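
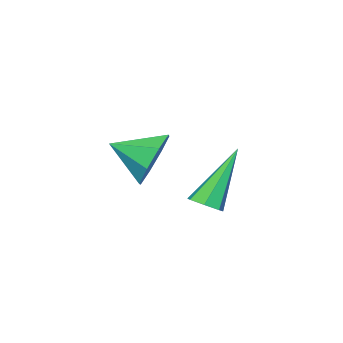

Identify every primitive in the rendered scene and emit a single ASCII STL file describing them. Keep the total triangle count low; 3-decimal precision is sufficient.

solid 
facet normal 0.547 -0.083 -0.833
outer loop
vertex -2.211 1.71 1.068
vertex -2.604 1.419 0.839
vertex -2.533 1.955 0.832
endloop
endfacet
facet normal 0.345 0.846 0.407
outer loop
vertex -2.211 1.71 1.068
vertex -2.533 1.955 0.832
vertex -3.776 1.601 2.621
endloop
endfacet
facet normal 0.547 -0.083 -0.833
outer loop
vertex -2.533 1.955 0.832
vertex -2.604 1.419 0.839
vertex -2.909 1.796 0.601
endloop
endfacet
facet normal -0.356 0.932 -0.063
outer loop
vertex -2.533 1.955 0.832
vertex -2.909 1.796 0.601
vertex -3.776 1.601 2.621
endloop
endfacet
facet normal 0.547 -0.083 -0.833
outer loop
vertex -2.909 1.796 0.601
vertex -2.604 1.419 0.839
vertex -3.055 1.354 0.549
endloop
endfacet
facet normal -0.878 0.331 -0.345
outer loop
vertex -2.909 1.796 0.601
vertex -3.055 1.354 0.549
vertex -3.776 1.601 2.621
endloop
endfacet
facet normal 0.548 -0.085 -0.832
outer loop
vertex -3.055 1.354 0.549
vertex -2.604 1.419 0.839
vertex -2.862 0.961 0.716
endloop
endfacet
facet normal -0.832 -0.506 -0.229
outer loop
vertex -3.055 1.354 0.549
vertex -2.862 0.961 0.716
vertex -3.776 1.601 2.621
endloop
endfacet
facet normal 0.547 -0.084 -0.833
outer loop
vertex -2.862 0.961 0.716
vertex -2.604 1.419 0.839
vertex -2.475 0.913 0.975
endloop
endfacet
facet normal -0.250 -0.948 0.198
outer loop
vertex -2.862 0.961 0.716
vertex -2.475 0.913 0.975
vertex -3.776 1.601 2.621
endloop
endfacet
facet normal 0.547 -0.084 -0.833
outer loop
vertex -2.475 0.913 0.975
vertex -2.604 1.419 0.839
vertex -2.185 1.246 1.132
endloop
endfacet
facet normal 0.428 -0.662 0.615
outer loop
vertex -2.475 0.913 0.975
vertex -2.185 1.246 1.132
vertex -3.776 1.601 2.621
endloop
endfacet
facet normal 0.547 -0.084 -0.833
outer loop
vertex -2.185 1.246 1.132
vertex -2.604 1.419 0.839
vertex -2.211 1.71 1.068
endloop
endfacet
facet normal 0.693 0.136 0.708
outer loop
vertex -2.185 1.246 1.132
vertex -2.211 1.71 1.068
vertex -3.776 1.601 2.621
endloop
endfacet
facet normal -0.432 0.824 -0.366
outer loop
vertex -3.494 -0.946 2.038
vertex -3.956 -1.525 1.28
vertex -4.221 -1.227 2.263
endloop
endfacet
facet normal 0.329 -0.100 0.939
outer loop
vertex -3.494 -0.946 2.038
vertex -4.221 -1.227 2.263
vertex -3.344 -2.695 1.8
endloop
endfacet
facet normal -0.431 0.825 -0.366
outer loop
vertex -4.221 -1.227 2.263
vertex -3.956 -1.525 1.28
vertex -4.793 -1.682 1.912
endloop
endfacet
facet normal -0.218 -0.410 0.886
outer loop
vertex -4.221 -1.227 2.263
vertex -4.793 -1.682 1.912
vertex -3.344 -2.695 1.8
endloop
endfacet
facet normal -0.431 0.825 -0.366
outer loop
vertex -4.793 -1.682 1.912
vertex -3.956 -1.525 1.28
vertex -4.875 -2.045 1.191
endloop
endfacet
facet normal -0.493 -0.753 0.435
outer loop
vertex -4.793 -1.682 1.912
vertex -4.875 -2.045 1.191
vertex -3.344 -2.695 1.8
endloop
endfacet
facet normal -0.431 0.825 -0.366
outer loop
vertex -4.875 -2.045 1.191
vertex -3.956 -1.525 1.28
vertex -4.419 -2.103 0.522
endloop
endfacet
facet normal -0.336 -0.930 -0.148
outer loop
vertex -4.875 -2.045 1.191
vertex -4.419 -2.103 0.522
vertex -3.344 -2.695 1.8
endloop
endfacet
facet normal -0.431 0.825 -0.365
outer loop
vertex -4.419 -2.103 0.522
vertex -3.956 -1.525 1.28
vertex -3.692 -1.822 0.298
endloop
endfacet
facet normal 0.162 -0.836 -0.524
outer loop
vertex -4.419 -2.103 0.522
vertex -3.692 -1.822 0.298
vertex -3.344 -2.695 1.8
endloop
endfacet
facet normal -0.432 0.825 -0.365
outer loop
vertex -3.692 -1.822 0.298
vertex -3.956 -1.525 1.28
vertex -3.12 -1.367 0.649
endloop
endfacet
facet normal 0.708 -0.527 -0.470
outer loop
vertex -3.692 -1.822 0.298
vertex -3.12 -1.367 0.649
vertex -3.344 -2.695 1.8
endloop
endfacet
facet normal -0.432 0.825 -0.365
outer loop
vertex -3.12 -1.367 0.649
vertex -3.956 -1.525 1.28
vertex -3.037 -1.004 1.37
endloop
endfacet
facet normal 0.983 -0.184 -0.021
outer loop
vertex -3.12 -1.367 0.649
vertex -3.037 -1.004 1.37
vertex -3.344 -2.695 1.8
endloop
endfacet
facet normal -0.431 0.824 -0.367
outer loop
vertex -3.037 -1.004 1.37
vertex -3.956 -1.525 1.28
vertex -3.494 -0.946 2.038
endloop
endfacet
facet normal 0.825 -0.006 0.565
outer loop
vertex -3.037 -1.004 1.37
vertex -3.494 -0.946 2.038
vertex -3.344 -2.695 1.8
endloop
endfacet

endsolid


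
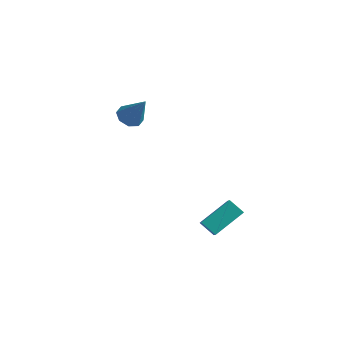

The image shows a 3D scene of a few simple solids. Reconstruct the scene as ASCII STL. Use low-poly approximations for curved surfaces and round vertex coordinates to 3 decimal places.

solid 
facet normal -0.817 -0.020 0.576
outer loop
vertex 3.731 -2.757 -1.702
vertex 3.103 -1.93 -2.564
vertex 3.088 -4.25 -2.666
endloop
endfacet
facet normal 0.465 -0.613 0.639
outer loop
vertex 3.897 -4.23 -3.236
vertex 3.731 -2.757 -1.702
vertex 3.088 -4.25 -2.666
endloop
endfacet
facet normal -0.817 -0.020 0.576
outer loop
vertex 3.088 -4.25 -2.666
vertex 3.103 -1.93 -2.564
vertex 2.46 -3.422 -3.528
endloop
endfacet
facet normal -0.340 -0.790 -0.511
outer loop
vertex 2.46 -3.422 -3.528
vertex 3.897 -4.23 -3.236
vertex 3.088 -4.25 -2.666
endloop
endfacet
facet normal 0.340 0.790 0.510
outer loop
vertex 3.731 -2.757 -1.702
vertex 3.912 -1.91 -3.134
vertex 3.103 -1.93 -2.564
endloop
endfacet
facet normal 0.465 -0.613 0.639
outer loop
vertex 4.54 -2.738 -2.272
vertex 3.731 -2.757 -1.702
vertex 3.897 -4.23 -3.236
endloop
endfacet
facet normal 0.341 0.790 0.510
outer loop
vertex 4.54 -2.738 -2.272
vertex 3.912 -1.91 -3.134
vertex 3.731 -2.757 -1.702
endloop
endfacet
facet normal -0.465 0.613 -0.639
outer loop
vertex 3.103 -1.93 -2.564
vertex 3.912 -1.91 -3.134
vertex 2.46 -3.422 -3.528
endloop
endfacet
facet normal -0.341 -0.790 -0.510
outer loop
vertex 3.269 -3.403 -4.098
vertex 3.897 -4.23 -3.236
vertex 2.46 -3.422 -3.528
endloop
endfacet
facet normal -0.465 0.613 -0.639
outer loop
vertex 2.46 -3.422 -3.528
vertex 3.912 -1.91 -3.134
vertex 3.269 -3.403 -4.098
endloop
endfacet
facet normal 0.817 0.020 -0.576
outer loop
vertex 3.269 -3.403 -4.098
vertex 4.54 -2.738 -2.272
vertex 3.897 -4.23 -3.236
endloop
endfacet
facet normal 0.817 0.020 -0.576
outer loop
vertex 3.912 -1.91 -3.134
vertex 4.54 -2.738 -2.272
vertex 3.269 -3.403 -4.098
endloop
endfacet
facet normal -0.553 0.018 -0.833
outer loop
vertex -2.535 -0.996 0.643
vertex -3.057 -1.434 0.98
vertex -2.942 -0.685 0.92
endloop
endfacet
facet normal 0.624 0.781 0.040
outer loop
vertex -2.535 -0.996 0.643
vertex -2.942 -0.685 0.92
vertex -2.063 -1.466 2.48
endloop
endfacet
facet normal -0.553 0.018 -0.833
outer loop
vertex -2.942 -0.685 0.92
vertex -3.057 -1.434 0.98
vertex -3.416 -0.813 1.232
endloop
endfacet
facet normal 0.039 0.902 0.430
outer loop
vertex -2.942 -0.685 0.92
vertex -3.416 -0.813 1.232
vertex -2.063 -1.466 2.48
endloop
endfacet
facet normal -0.553 0.019 -0.833
outer loop
vertex -3.416 -0.813 1.232
vertex -3.057 -1.434 0.98
vertex -3.68 -1.304 1.396
endloop
endfacet
facet normal -0.451 0.491 0.745
outer loop
vertex -3.416 -0.813 1.232
vertex -3.68 -1.304 1.396
vertex -2.063 -1.466 2.48
endloop
endfacet
facet normal -0.553 0.018 -0.833
outer loop
vertex -3.68 -1.304 1.396
vertex -3.057 -1.434 0.98
vertex -3.579 -1.872 1.317
endloop
endfacet
facet normal -0.559 -0.211 0.802
outer loop
vertex -3.68 -1.304 1.396
vertex -3.579 -1.872 1.317
vertex -2.063 -1.466 2.48
endloop
endfacet
facet normal -0.554 0.019 -0.833
outer loop
vertex -3.579 -1.872 1.317
vertex -3.057 -1.434 0.98
vertex -3.173 -2.182 1.04
endloop
endfacet
facet normal -0.221 -0.795 0.565
outer loop
vertex -3.579 -1.872 1.317
vertex -3.173 -2.182 1.04
vertex -2.063 -1.466 2.48
endloop
endfacet
facet normal -0.552 0.019 -0.834
outer loop
vertex -3.173 -2.182 1.04
vertex -3.057 -1.434 0.98
vertex -2.699 -2.055 0.729
endloop
endfacet
facet normal 0.361 -0.916 0.177
outer loop
vertex -3.173 -2.182 1.04
vertex -2.699 -2.055 0.729
vertex -2.063 -1.466 2.48
endloop
endfacet
facet normal -0.553 0.018 -0.833
outer loop
vertex -2.699 -2.055 0.729
vertex -3.057 -1.434 0.98
vertex -2.435 -1.563 0.564
endloop
endfacet
facet normal 0.852 -0.504 -0.140
outer loop
vertex -2.699 -2.055 0.729
vertex -2.435 -1.563 0.564
vertex -2.063 -1.466 2.48
endloop
endfacet
facet normal -0.553 0.018 -0.833
outer loop
vertex -2.435 -1.563 0.564
vertex -3.057 -1.434 0.98
vertex -2.535 -0.996 0.643
endloop
endfacet
facet normal 0.961 0.197 -0.196
outer loop
vertex -2.435 -1.563 0.564
vertex -2.535 -0.996 0.643
vertex -2.063 -1.466 2.48
endloop
endfacet

endsolid


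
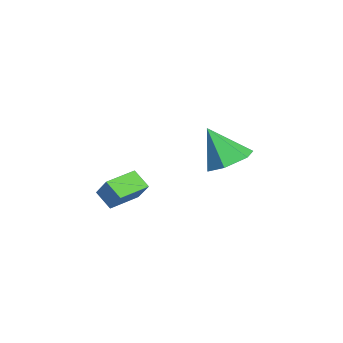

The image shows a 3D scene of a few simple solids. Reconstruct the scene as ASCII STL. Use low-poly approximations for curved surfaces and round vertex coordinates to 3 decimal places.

solid 
facet normal 0.061 0.487 -0.871
outer loop
vertex 0.483 1.833 -3.458
vertex -0.56 1.952 -3.465
vertex 0.049 2.68 -3.015
endloop
endfacet
facet normal 0.796 0.096 0.597
outer loop
vertex 0.483 1.833 -3.458
vertex 0.049 2.68 -3.015
vertex -0.68 1.008 -1.775
endloop
endfacet
facet normal 0.063 0.486 -0.872
outer loop
vertex 0.049 2.68 -3.015
vertex -0.56 1.952 -3.465
vertex -0.995 2.8 -3.023
endloop
endfacet
facet normal 0.060 0.578 0.814
outer loop
vertex 0.049 2.68 -3.015
vertex -0.995 2.8 -3.023
vertex -0.68 1.008 -1.775
endloop
endfacet
facet normal 0.062 0.486 -0.872
outer loop
vertex -0.995 2.8 -3.023
vertex -0.56 1.952 -3.465
vertex -1.603 2.072 -3.472
endloop
endfacet
facet normal -0.762 0.275 0.587
outer loop
vertex -0.995 2.8 -3.023
vertex -1.603 2.072 -3.472
vertex -0.68 1.008 -1.775
endloop
endfacet
facet normal 0.062 0.487 -0.871
outer loop
vertex -1.603 2.072 -3.472
vertex -0.56 1.952 -3.465
vertex -1.169 1.225 -3.915
endloop
endfacet
facet normal -0.849 -0.509 0.142
outer loop
vertex -1.603 2.072 -3.472
vertex -1.169 1.225 -3.915
vertex -0.68 1.008 -1.775
endloop
endfacet
facet normal 0.062 0.487 -0.871
outer loop
vertex -1.169 1.225 -3.915
vertex -0.56 1.952 -3.465
vertex -0.125 1.105 -3.908
endloop
endfacet
facet normal -0.113 -0.991 -0.075
outer loop
vertex -1.169 1.225 -3.915
vertex -0.125 1.105 -3.908
vertex -0.68 1.008 -1.775
endloop
endfacet
facet normal 0.061 0.487 -0.871
outer loop
vertex -0.125 1.105 -3.908
vertex -0.56 1.952 -3.465
vertex 0.483 1.833 -3.458
endloop
endfacet
facet normal 0.710 -0.688 0.153
outer loop
vertex -0.125 1.105 -3.908
vertex 0.483 1.833 -3.458
vertex -0.68 1.008 -1.775
endloop
endfacet
facet normal -0.374 -0.618 0.691
outer loop
vertex 4.424 -2.076 -2.964
vertex 3.43 -1.184 -2.704
vertex 3.755 -2.583 -3.779
endloop
endfacet
facet normal 0.730 -0.656 -0.191
outer loop
vertex 4.11 -1.996 -4.436
vertex 4.424 -2.076 -2.964
vertex 3.755 -2.583 -3.779
endloop
endfacet
facet normal -0.374 -0.618 0.691
outer loop
vertex 3.755 -2.583 -3.779
vertex 3.43 -1.184 -2.704
vertex 2.761 -1.691 -3.519
endloop
endfacet
facet normal -0.572 -0.434 -0.696
outer loop
vertex 2.761 -1.691 -3.519
vertex 4.11 -1.996 -4.436
vertex 3.755 -2.583 -3.779
endloop
endfacet
facet normal 0.572 0.434 0.696
outer loop
vertex 4.424 -2.076 -2.964
vertex 3.785 -0.597 -3.361
vertex 3.43 -1.184 -2.704
endloop
endfacet
facet normal 0.730 -0.656 -0.191
outer loop
vertex 4.779 -1.489 -3.621
vertex 4.424 -2.076 -2.964
vertex 4.11 -1.996 -4.436
endloop
endfacet
facet normal 0.572 0.434 0.696
outer loop
vertex 4.779 -1.489 -3.621
vertex 3.785 -0.597 -3.361
vertex 4.424 -2.076 -2.964
endloop
endfacet
facet normal -0.730 0.656 0.191
outer loop
vertex 3.43 -1.184 -2.704
vertex 3.785 -0.597 -3.361
vertex 2.761 -1.691 -3.519
endloop
endfacet
facet normal -0.572 -0.434 -0.696
outer loop
vertex 3.116 -1.104 -4.176
vertex 4.11 -1.996 -4.436
vertex 2.761 -1.691 -3.519
endloop
endfacet
facet normal -0.730 0.656 0.191
outer loop
vertex 2.761 -1.691 -3.519
vertex 3.785 -0.597 -3.361
vertex 3.116 -1.104 -4.176
endloop
endfacet
facet normal 0.374 0.618 -0.691
outer loop
vertex 3.116 -1.104 -4.176
vertex 4.779 -1.489 -3.621
vertex 4.11 -1.996 -4.436
endloop
endfacet
facet normal 0.374 0.618 -0.691
outer loop
vertex 3.785 -0.597 -3.361
vertex 4.779 -1.489 -3.621
vertex 3.116 -1.104 -4.176
endloop
endfacet

endsolid


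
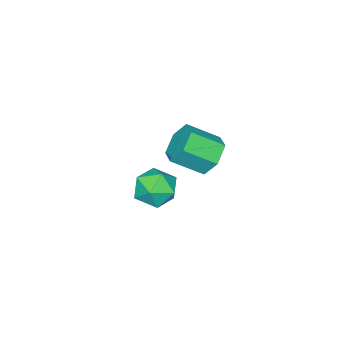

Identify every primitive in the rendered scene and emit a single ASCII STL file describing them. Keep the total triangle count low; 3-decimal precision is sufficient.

solid 
facet normal -0.572 0.621 -0.536
outer loop
vertex -0.72 0.959 -3.125
vertex -1.345 0.767 -2.681
vertex -0.883 1.373 -2.472
endloop
endfacet
facet normal 0.794 0.583 -0.172
outer loop
vertex -0.72 0.959 -3.125
vertex -0.883 1.373 -2.472
vertex 0.029 0.146 -2.422
endloop
endfacet
facet normal 0.794 0.583 -0.171
outer loop
vertex 0.029 0.146 -2.422
vertex -0.883 1.373 -2.472
vertex -0.134 0.559 -1.769
endloop
endfacet
facet normal 0.572 -0.621 0.536
outer loop
vertex 0.029 0.146 -2.422
vertex -0.134 0.559 -1.769
vertex -0.595 -0.047 -1.979
endloop
endfacet
facet normal -0.572 0.621 -0.536
outer loop
vertex -0.883 1.373 -2.472
vertex -1.345 0.767 -2.681
vertex -1.508 1.18 -2.028
endloop
endfacet
facet normal 0.218 0.745 0.631
outer loop
vertex -0.883 1.373 -2.472
vertex -1.508 1.18 -2.028
vertex -0.134 0.559 -1.769
endloop
endfacet
facet normal 0.218 0.745 0.630
outer loop
vertex -0.134 0.559 -1.769
vertex -1.508 1.18 -2.028
vertex -0.759 0.367 -1.326
endloop
endfacet
facet normal 0.571 -0.621 0.537
outer loop
vertex -0.134 0.559 -1.769
vertex -0.759 0.367 -1.326
vertex -0.595 -0.047 -1.979
endloop
endfacet
facet normal -0.572 0.621 -0.536
outer loop
vertex -1.508 1.18 -2.028
vertex -1.345 0.767 -2.681
vertex -1.969 0.574 -2.238
endloop
endfacet
facet normal -0.576 0.161 0.801
outer loop
vertex -1.508 1.18 -2.028
vertex -1.969 0.574 -2.238
vertex -0.759 0.367 -1.326
endloop
endfacet
facet normal -0.576 0.162 0.801
outer loop
vertex -0.759 0.367 -1.326
vertex -1.969 0.574 -2.238
vertex -1.22 -0.239 -1.535
endloop
endfacet
facet normal 0.572 -0.620 0.537
outer loop
vertex -0.759 0.367 -1.326
vertex -1.22 -0.239 -1.535
vertex -0.595 -0.047 -1.979
endloop
endfacet
facet normal -0.572 0.621 -0.536
outer loop
vertex -1.969 0.574 -2.238
vertex -1.345 0.767 -2.681
vertex -1.806 0.161 -2.891
endloop
endfacet
facet normal -0.794 -0.584 0.171
outer loop
vertex -1.969 0.574 -2.238
vertex -1.806 0.161 -2.891
vertex -1.22 -0.239 -1.535
endloop
endfacet
facet normal -0.794 -0.583 0.171
outer loop
vertex -1.22 -0.239 -1.535
vertex -1.806 0.161 -2.891
vertex -1.057 -0.653 -2.188
endloop
endfacet
facet normal 0.572 -0.621 0.536
outer loop
vertex -1.22 -0.239 -1.535
vertex -1.057 -0.653 -2.188
vertex -0.595 -0.047 -1.979
endloop
endfacet
facet normal -0.571 0.621 -0.537
outer loop
vertex -1.806 0.161 -2.891
vertex -1.345 0.767 -2.681
vertex -1.181 0.353 -3.334
endloop
endfacet
facet normal -0.218 -0.745 -0.630
outer loop
vertex -1.806 0.161 -2.891
vertex -1.181 0.353 -3.334
vertex -1.057 -0.653 -2.188
endloop
endfacet
facet normal -0.218 -0.745 -0.630
outer loop
vertex -1.057 -0.653 -2.188
vertex -1.181 0.353 -3.334
vertex -0.432 -0.46 -2.632
endloop
endfacet
facet normal 0.572 -0.621 0.536
outer loop
vertex -1.057 -0.653 -2.188
vertex -0.432 -0.46 -2.632
vertex -0.595 -0.047 -1.979
endloop
endfacet
facet normal -0.572 0.620 -0.537
outer loop
vertex -1.181 0.353 -3.334
vertex -1.345 0.767 -2.681
vertex -0.72 0.959 -3.125
endloop
endfacet
facet normal 0.576 -0.162 -0.801
outer loop
vertex -1.181 0.353 -3.334
vertex -0.72 0.959 -3.125
vertex -0.432 -0.46 -2.632
endloop
endfacet
facet normal 0.577 -0.161 -0.801
outer loop
vertex -0.432 -0.46 -2.632
vertex -0.72 0.959 -3.125
vertex 0.029 0.146 -2.422
endloop
endfacet
facet normal 0.572 -0.621 0.536
outer loop
vertex -0.432 -0.46 -2.632
vertex 0.029 0.146 -2.422
vertex -0.595 -0.047 -1.979
endloop
endfacet
facet normal -0.440 0.664 0.604
outer loop
vertex 2.62 2.594 -0.88
vertex 1.99 2.124 -0.822
vertex 2.584 2.051 -0.309
endloop
endfacet
facet normal 0.270 0.689 0.672
outer loop
vertex 2.62 2.594 -0.88
vertex 2.584 2.051 -0.309
vertex 3.259 2.167 -0.699
endloop
endfacet
facet normal 0.549 0.835 0.032
outer loop
vertex 2.62 2.594 -0.88
vertex 3.259 2.167 -0.699
vertex 3.082 2.312 -1.454
endloop
endfacet
facet normal 0.012 0.901 -0.433
outer loop
vertex 2.62 2.594 -0.88
vertex 3.082 2.312 -1.454
vertex 2.298 2.286 -1.53
endloop
endfacet
facet normal -0.601 0.795 -0.079
outer loop
vertex 2.62 2.594 -0.88
vertex 2.298 2.286 -1.53
vertex 1.99 2.124 -0.822
endloop
endfacet
facet normal 0.495 0.040 0.868
outer loop
vertex 3.259 2.167 -0.699
vertex 2.584 2.051 -0.309
vertex 3.022 1.434 -0.53
endloop
endfacet
facet normal -0.653 0.002 0.757
outer loop
vertex 2.584 2.051 -0.309
vertex 1.99 2.124 -0.822
vertex 2.238 1.408 -0.606
endloop
endfacet
facet normal -0.913 0.215 -0.348
outer loop
vertex 1.99 2.124 -0.822
vertex 2.298 2.286 -1.53
vertex 2.061 1.553 -1.361
endloop
endfacet
facet normal 0.076 0.384 -0.920
outer loop
vertex 2.298 2.286 -1.53
vertex 3.082 2.312 -1.454
vertex 2.736 1.669 -1.751
endloop
endfacet
facet normal 0.946 0.277 -0.169
outer loop
vertex 3.082 2.312 -1.454
vertex 3.259 2.167 -0.699
vertex 3.33 1.596 -1.238
endloop
endfacet
facet normal -0.012 -0.901 0.433
outer loop
vertex 2.7 1.126 -1.18
vertex 3.022 1.434 -0.53
vertex 2.238 1.408 -0.606
endloop
endfacet
facet normal -0.549 -0.835 -0.032
outer loop
vertex 2.7 1.126 -1.18
vertex 2.238 1.408 -0.606
vertex 2.061 1.553 -1.361
endloop
endfacet
facet normal -0.270 -0.689 -0.672
outer loop
vertex 2.7 1.126 -1.18
vertex 2.061 1.553 -1.361
vertex 2.736 1.669 -1.751
endloop
endfacet
facet normal 0.440 -0.664 -0.604
outer loop
vertex 2.7 1.126 -1.18
vertex 2.736 1.669 -1.751
vertex 3.33 1.596 -1.238
endloop
endfacet
facet normal 0.601 -0.795 0.079
outer loop
vertex 2.7 1.126 -1.18
vertex 3.33 1.596 -1.238
vertex 3.022 1.434 -0.53
endloop
endfacet
facet normal -0.076 -0.384 0.920
outer loop
vertex 2.238 1.408 -0.606
vertex 3.022 1.434 -0.53
vertex 2.584 2.051 -0.309
endloop
endfacet
facet normal -0.946 -0.277 0.169
outer loop
vertex 2.061 1.553 -1.361
vertex 2.238 1.408 -0.606
vertex 1.99 2.124 -0.822
endloop
endfacet
facet normal -0.495 -0.040 -0.868
outer loop
vertex 2.736 1.669 -1.751
vertex 2.061 1.553 -1.361
vertex 2.298 2.286 -1.53
endloop
endfacet
facet normal 0.653 -0.002 -0.757
outer loop
vertex 3.33 1.596 -1.238
vertex 2.736 1.669 -1.751
vertex 3.082 2.312 -1.454
endloop
endfacet
facet normal 0.913 -0.215 0.348
outer loop
vertex 3.022 1.434 -0.53
vertex 3.33 1.596 -1.238
vertex 3.259 2.167 -0.699
endloop
endfacet

endsolid


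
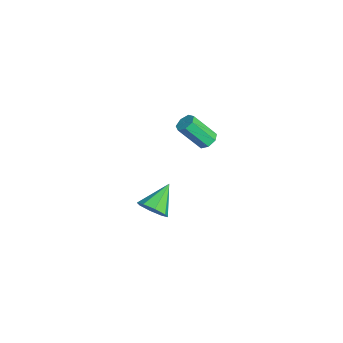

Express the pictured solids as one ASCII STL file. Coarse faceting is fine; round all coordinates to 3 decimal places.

solid 
facet normal 0.605 -0.572 -0.554
outer loop
vertex 3.422 0.415 -2.763
vertex 2.732 0.371 -3.471
vertex 3.489 0.976 -3.269
endloop
endfacet
facet normal 0.466 0.561 0.684
outer loop
vertex 3.422 0.415 -2.763
vertex 3.489 0.976 -3.269
vertex 1.528 1.509 -2.369
endloop
endfacet
facet normal 0.605 -0.572 -0.554
outer loop
vertex 3.489 0.976 -3.269
vertex 2.732 0.371 -3.471
vertex 3.112 1.182 -3.893
endloop
endfacet
facet normal 0.312 0.942 0.122
outer loop
vertex 3.489 0.976 -3.269
vertex 3.112 1.182 -3.893
vertex 1.528 1.509 -2.369
endloop
endfacet
facet normal 0.605 -0.572 -0.554
outer loop
vertex 3.112 1.182 -3.893
vertex 2.732 0.371 -3.471
vertex 2.513 0.913 -4.27
endloop
endfacet
facet normal -0.173 0.911 -0.375
outer loop
vertex 3.112 1.182 -3.893
vertex 2.513 0.913 -4.27
vertex 1.528 1.509 -2.369
endloop
endfacet
facet normal 0.605 -0.572 -0.554
outer loop
vertex 2.513 0.913 -4.27
vertex 2.732 0.371 -3.471
vertex 2.042 0.327 -4.18
endloop
endfacet
facet normal -0.704 0.486 -0.517
outer loop
vertex 2.513 0.913 -4.27
vertex 2.042 0.327 -4.18
vertex 1.528 1.509 -2.369
endloop
endfacet
facet normal 0.605 -0.572 -0.554
outer loop
vertex 2.042 0.327 -4.18
vertex 2.732 0.371 -3.471
vertex 1.975 -0.234 -3.674
endloop
endfacet
facet normal -0.972 -0.084 -0.221
outer loop
vertex 2.042 0.327 -4.18
vertex 1.975 -0.234 -3.674
vertex 1.528 1.509 -2.369
endloop
endfacet
facet normal 0.605 -0.571 -0.554
outer loop
vertex 1.975 -0.234 -3.674
vertex 2.732 0.371 -3.471
vertex 2.352 -0.44 -3.05
endloop
endfacet
facet normal -0.817 -0.465 0.341
outer loop
vertex 1.975 -0.234 -3.674
vertex 2.352 -0.44 -3.05
vertex 1.528 1.509 -2.369
endloop
endfacet
facet normal 0.605 -0.571 -0.554
outer loop
vertex 2.352 -0.44 -3.05
vertex 2.732 0.371 -3.471
vertex 2.951 -0.171 -2.673
endloop
endfacet
facet normal -0.333 -0.433 0.838
outer loop
vertex 2.352 -0.44 -3.05
vertex 2.951 -0.171 -2.673
vertex 1.528 1.509 -2.369
endloop
endfacet
facet normal 0.605 -0.572 -0.554
outer loop
vertex 2.951 -0.171 -2.673
vertex 2.732 0.371 -3.471
vertex 3.422 0.415 -2.763
endloop
endfacet
facet normal 0.199 -0.009 0.980
outer loop
vertex 2.951 -0.171 -2.673
vertex 3.422 0.415 -2.763
vertex 1.528 1.509 -2.369
endloop
endfacet
facet normal 0.114 0.627 -0.771
outer loop
vertex 4.237 3.235 3.074
vertex 3.602 3.315 3.045
vertex 4.031 3.65 3.381
endloop
endfacet
facet normal 0.922 0.222 0.318
outer loop
vertex 4.237 3.235 3.074
vertex 4.031 3.65 3.381
vertex 4.012 2.006 4.584
endloop
endfacet
facet normal 0.922 0.221 0.317
outer loop
vertex 4.012 2.006 4.584
vertex 4.031 3.65 3.381
vertex 3.807 2.42 4.892
endloop
endfacet
facet normal -0.114 -0.629 0.769
outer loop
vertex 4.012 2.006 4.584
vertex 3.807 2.42 4.892
vertex 3.378 2.085 4.555
endloop
endfacet
facet normal 0.114 0.627 -0.770
outer loop
vertex 4.031 3.65 3.381
vertex 3.602 3.315 3.045
vertex 3.503 3.812 3.435
endloop
endfacet
facet normal 0.286 0.722 0.630
outer loop
vertex 4.031 3.65 3.381
vertex 3.503 3.812 3.435
vertex 3.807 2.42 4.892
endloop
endfacet
facet normal 0.286 0.722 0.630
outer loop
vertex 3.807 2.42 4.892
vertex 3.503 3.812 3.435
vertex 3.278 2.583 4.945
endloop
endfacet
facet normal -0.116 -0.627 0.771
outer loop
vertex 3.807 2.42 4.892
vertex 3.278 2.583 4.945
vertex 3.378 2.085 4.555
endloop
endfacet
facet normal 0.114 0.627 -0.770
outer loop
vertex 3.503 3.812 3.435
vertex 3.602 3.315 3.045
vertex 3.049 3.6 3.195
endloop
endfacet
facet normal -0.565 0.679 0.469
outer loop
vertex 3.503 3.812 3.435
vertex 3.049 3.6 3.195
vertex 3.278 2.583 4.945
endloop
endfacet
facet normal -0.566 0.679 0.468
outer loop
vertex 3.278 2.583 4.945
vertex 3.049 3.6 3.195
vertex 2.825 2.371 4.705
endloop
endfacet
facet normal -0.115 -0.627 0.771
outer loop
vertex 3.278 2.583 4.945
vertex 2.825 2.371 4.705
vertex 3.378 2.085 4.555
endloop
endfacet
facet normal 0.114 0.627 -0.771
outer loop
vertex 3.049 3.6 3.195
vertex 3.602 3.315 3.045
vertex 3.012 3.173 2.842
endloop
endfacet
facet normal -0.991 0.124 -0.046
outer loop
vertex 3.049 3.6 3.195
vertex 3.012 3.173 2.842
vertex 2.825 2.371 4.705
endloop
endfacet
facet normal -0.991 0.124 -0.046
outer loop
vertex 2.825 2.371 4.705
vertex 3.012 3.173 2.842
vertex 2.788 1.944 4.352
endloop
endfacet
facet normal -0.115 -0.627 0.770
outer loop
vertex 2.825 2.371 4.705
vertex 2.788 1.944 4.352
vertex 3.378 2.085 4.555
endloop
endfacet
facet normal 0.114 0.627 -0.771
outer loop
vertex 3.012 3.173 2.842
vertex 3.602 3.315 3.045
vertex 3.419 2.853 2.642
endloop
endfacet
facet normal -0.670 -0.524 -0.526
outer loop
vertex 3.012 3.173 2.842
vertex 3.419 2.853 2.642
vertex 2.788 1.944 4.352
endloop
endfacet
facet normal -0.671 -0.523 -0.526
outer loop
vertex 2.788 1.944 4.352
vertex 3.419 2.853 2.642
vertex 3.195 1.623 4.152
endloop
endfacet
facet normal -0.115 -0.627 0.771
outer loop
vertex 2.788 1.944 4.352
vertex 3.195 1.623 4.152
vertex 3.378 2.085 4.555
endloop
endfacet
facet normal 0.115 0.627 -0.771
outer loop
vertex 3.419 2.853 2.642
vertex 3.602 3.315 3.045
vertex 3.964 2.88 2.745
endloop
endfacet
facet normal 0.154 -0.777 -0.610
outer loop
vertex 3.419 2.853 2.642
vertex 3.964 2.88 2.745
vertex 3.195 1.623 4.152
endloop
endfacet
facet normal 0.155 -0.777 -0.610
outer loop
vertex 3.195 1.623 4.152
vertex 3.964 2.88 2.745
vertex 3.74 1.651 4.255
endloop
endfacet
facet normal -0.113 -0.627 0.771
outer loop
vertex 3.195 1.623 4.152
vertex 3.74 1.651 4.255
vertex 3.378 2.085 4.555
endloop
endfacet
facet normal 0.114 0.627 -0.771
outer loop
vertex 3.964 2.88 2.745
vertex 3.602 3.315 3.045
vertex 4.237 3.235 3.074
endloop
endfacet
facet normal 0.864 -0.446 -0.235
outer loop
vertex 3.964 2.88 2.745
vertex 4.237 3.235 3.074
vertex 3.74 1.651 4.255
endloop
endfacet
facet normal 0.864 -0.445 -0.234
outer loop
vertex 3.74 1.651 4.255
vertex 4.237 3.235 3.074
vertex 4.012 2.006 4.584
endloop
endfacet
facet normal -0.113 -0.627 0.771
outer loop
vertex 3.74 1.651 4.255
vertex 4.012 2.006 4.584
vertex 3.378 2.085 4.555
endloop
endfacet

endsolid


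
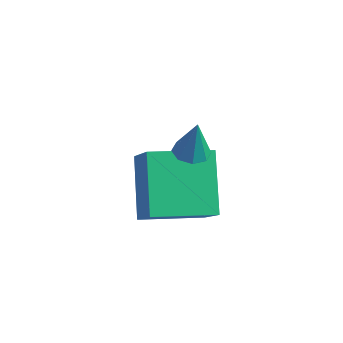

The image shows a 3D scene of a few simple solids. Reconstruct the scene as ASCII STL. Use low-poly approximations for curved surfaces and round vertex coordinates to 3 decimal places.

solid 
facet normal -0.591 0.362 -0.721
outer loop
vertex -2.004 -2.099 -2.164
vertex -0.791 -0.59 -2.401
vertex -0.91 -3.207 -3.618
endloop
endfacet
facet normal -0.622 -0.773 0.121
outer loop
vertex 0.171 -3.87 -2.299
vertex -2.004 -2.099 -2.164
vertex -0.91 -3.207 -3.618
endloop
endfacet
facet normal -0.591 0.362 -0.721
outer loop
vertex -0.91 -3.207 -3.618
vertex -0.791 -0.59 -2.401
vertex 0.303 -1.698 -3.855
endloop
endfacet
facet normal 0.514 -0.520 -0.682
outer loop
vertex 0.303 -1.698 -3.855
vertex 0.171 -3.87 -2.299
vertex -0.91 -3.207 -3.618
endloop
endfacet
facet normal -0.514 0.520 0.682
outer loop
vertex -2.004 -2.099 -2.164
vertex 0.29 -1.253 -1.082
vertex -0.791 -0.59 -2.401
endloop
endfacet
facet normal -0.622 -0.773 0.121
outer loop
vertex -0.923 -2.762 -0.845
vertex -2.004 -2.099 -2.164
vertex 0.171 -3.87 -2.299
endloop
endfacet
facet normal -0.514 0.520 0.682
outer loop
vertex -0.923 -2.762 -0.845
vertex 0.29 -1.253 -1.082
vertex -2.004 -2.099 -2.164
endloop
endfacet
facet normal 0.622 0.773 -0.121
outer loop
vertex -0.791 -0.59 -2.401
vertex 0.29 -1.253 -1.082
vertex 0.303 -1.698 -3.855
endloop
endfacet
facet normal 0.514 -0.520 -0.682
outer loop
vertex 1.384 -2.361 -2.536
vertex 0.171 -3.87 -2.299
vertex 0.303 -1.698 -3.855
endloop
endfacet
facet normal 0.622 0.773 -0.121
outer loop
vertex 0.303 -1.698 -3.855
vertex 0.29 -1.253 -1.082
vertex 1.384 -2.361 -2.536
endloop
endfacet
facet normal 0.591 -0.362 0.721
outer loop
vertex 1.384 -2.361 -2.536
vertex -0.923 -2.762 -0.845
vertex 0.171 -3.87 -2.299
endloop
endfacet
facet normal 0.591 -0.362 0.721
outer loop
vertex 0.29 -1.253 -1.082
vertex -0.923 -2.762 -0.845
vertex 1.384 -2.361 -2.536
endloop
endfacet
facet normal -0.144 -0.037 -0.989
outer loop
vertex 0.66 -2.668 -0.489
vertex 0.278 -2.274 -0.448
vertex 0.823 -2.282 -0.527
endloop
endfacet
facet normal 0.899 -0.354 0.258
outer loop
vertex 0.66 -2.668 -0.489
vertex 0.823 -2.282 -0.527
vertex 0.462 -2.226 0.808
endloop
endfacet
facet normal -0.144 -0.037 -0.989
outer loop
vertex 0.823 -2.282 -0.527
vertex 0.278 -2.274 -0.448
vertex 0.667 -1.891 -0.519
endloop
endfacet
facet normal 0.906 0.357 0.230
outer loop
vertex 0.823 -2.282 -0.527
vertex 0.667 -1.891 -0.519
vertex 0.462 -2.226 0.808
endloop
endfacet
facet normal -0.145 -0.036 -0.989
outer loop
vertex 0.667 -1.891 -0.519
vertex 0.278 -2.274 -0.448
vertex 0.283 -1.724 -0.469
endloop
endfacet
facet normal 0.413 0.866 0.282
outer loop
vertex 0.667 -1.891 -0.519
vertex 0.283 -1.724 -0.469
vertex 0.462 -2.226 0.808
endloop
endfacet
facet normal -0.144 -0.036 -0.989
outer loop
vertex 0.283 -1.724 -0.469
vertex 0.278 -2.274 -0.448
vertex -0.103 -1.88 -0.407
endloop
endfacet
facet normal -0.292 0.875 0.385
outer loop
vertex 0.283 -1.724 -0.469
vertex -0.103 -1.88 -0.407
vertex 0.462 -2.226 0.808
endloop
endfacet
facet normal -0.144 -0.036 -0.989
outer loop
vertex -0.103 -1.88 -0.407
vertex 0.278 -2.274 -0.448
vertex -0.266 -2.266 -0.369
endloop
endfacet
facet normal -0.792 0.381 0.477
outer loop
vertex -0.103 -1.88 -0.407
vertex -0.266 -2.266 -0.369
vertex 0.462 -2.226 0.808
endloop
endfacet
facet normal -0.144 -0.037 -0.989
outer loop
vertex -0.266 -2.266 -0.369
vertex 0.278 -2.274 -0.448
vertex -0.11 -2.657 -0.377
endloop
endfacet
facet normal -0.798 -0.329 0.505
outer loop
vertex -0.266 -2.266 -0.369
vertex -0.11 -2.657 -0.377
vertex 0.462 -2.226 0.808
endloop
endfacet
facet normal -0.143 -0.039 -0.989
outer loop
vertex -0.11 -2.657 -0.377
vertex 0.278 -2.274 -0.448
vertex 0.274 -2.823 -0.426
endloop
endfacet
facet normal -0.305 -0.838 0.452
outer loop
vertex -0.11 -2.657 -0.377
vertex 0.274 -2.823 -0.426
vertex 0.462 -2.226 0.808
endloop
endfacet
facet normal -0.146 -0.039 -0.989
outer loop
vertex 0.274 -2.823 -0.426
vertex 0.278 -2.274 -0.448
vertex 0.66 -2.668 -0.489
endloop
endfacet
facet normal 0.398 -0.848 0.350
outer loop
vertex 0.274 -2.823 -0.426
vertex 0.66 -2.668 -0.489
vertex 0.462 -2.226 0.808
endloop
endfacet

endsolid


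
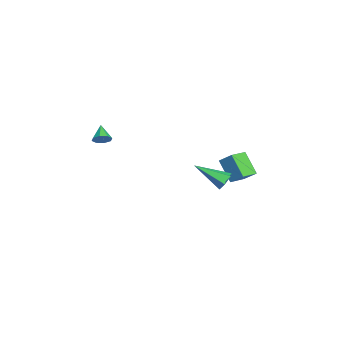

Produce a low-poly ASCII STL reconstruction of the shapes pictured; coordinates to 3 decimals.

solid 
facet normal -0.453 -0.609 -0.651
outer loop
vertex -3.401 2.893 -2.526
vertex -4.118 3.623 -2.71
vertex -2.548 3.45 -3.64
endloop
endfacet
facet normal 0.690 -0.702 0.177
outer loop
vertex -2.082 4.077 -2.97
vertex -3.401 2.893 -2.526
vertex -2.548 3.45 -3.64
endloop
endfacet
facet normal -0.453 -0.610 -0.651
outer loop
vertex -2.548 3.45 -3.64
vertex -4.118 3.623 -2.71
vertex -3.265 4.18 -3.825
endloop
endfacet
facet normal 0.565 0.368 -0.738
outer loop
vertex -3.265 4.18 -3.825
vertex -2.082 4.077 -2.97
vertex -2.548 3.45 -3.64
endloop
endfacet
facet normal -0.565 -0.369 0.738
outer loop
vertex -3.401 2.893 -2.526
vertex -3.652 4.25 -2.04
vertex -4.118 3.623 -2.71
endloop
endfacet
facet normal 0.690 -0.702 0.177
outer loop
vertex -2.935 3.52 -1.855
vertex -3.401 2.893 -2.526
vertex -2.082 4.077 -2.97
endloop
endfacet
facet normal -0.566 -0.369 0.738
outer loop
vertex -2.935 3.52 -1.855
vertex -3.652 4.25 -2.04
vertex -3.401 2.893 -2.526
endloop
endfacet
facet normal -0.690 0.702 -0.177
outer loop
vertex -4.118 3.623 -2.71
vertex -3.652 4.25 -2.04
vertex -3.265 4.18 -3.825
endloop
endfacet
facet normal 0.565 0.369 -0.738
outer loop
vertex -2.799 4.807 -3.154
vertex -2.082 4.077 -2.97
vertex -3.265 4.18 -3.825
endloop
endfacet
facet normal -0.690 0.702 -0.177
outer loop
vertex -3.265 4.18 -3.825
vertex -3.652 4.25 -2.04
vertex -2.799 4.807 -3.154
endloop
endfacet
facet normal 0.453 0.609 0.651
outer loop
vertex -2.799 4.807 -3.154
vertex -2.935 3.52 -1.855
vertex -2.082 4.077 -2.97
endloop
endfacet
facet normal 0.452 0.609 0.651
outer loop
vertex -3.652 4.25 -2.04
vertex -2.935 3.52 -1.855
vertex -2.799 4.807 -3.154
endloop
endfacet
facet normal 0.805 0.068 -0.589
outer loop
vertex -0.482 -2.741 0.905
vertex -0.723 -3.026 0.543
vertex -0.689 -2.518 0.648
endloop
endfacet
facet normal -0.088 0.716 0.692
outer loop
vertex -0.482 -2.741 0.905
vertex -0.689 -2.518 0.648
vertex -1.537 -3.094 1.137
endloop
endfacet
facet normal 0.807 0.067 -0.587
outer loop
vertex -0.689 -2.518 0.648
vertex -0.723 -3.026 0.543
vertex -0.915 -2.593 0.329
endloop
endfacet
facet normal -0.495 0.856 0.150
outer loop
vertex -0.689 -2.518 0.648
vertex -0.915 -2.593 0.329
vertex -1.537 -3.094 1.137
endloop
endfacet
facet normal 0.806 0.066 -0.589
outer loop
vertex -0.915 -2.593 0.329
vertex -0.723 -3.026 0.543
vertex -1.029 -2.922 0.136
endloop
endfacet
facet normal -0.814 0.477 -0.331
outer loop
vertex -0.915 -2.593 0.329
vertex -1.029 -2.922 0.136
vertex -1.537 -3.094 1.137
endloop
endfacet
facet normal 0.806 0.066 -0.589
outer loop
vertex -1.029 -2.922 0.136
vertex -0.723 -3.026 0.543
vertex -0.964 -3.312 0.181
endloop
endfacet
facet normal -0.860 -0.198 -0.470
outer loop
vertex -1.029 -2.922 0.136
vertex -0.964 -3.312 0.181
vertex -1.537 -3.094 1.137
endloop
endfacet
facet normal 0.805 0.068 -0.590
outer loop
vertex -0.964 -3.312 0.181
vertex -0.723 -3.026 0.543
vertex -0.757 -3.534 0.438
endloop
endfacet
facet normal -0.603 -0.776 -0.185
outer loop
vertex -0.964 -3.312 0.181
vertex -0.757 -3.534 0.438
vertex -1.537 -3.094 1.137
endloop
endfacet
facet normal 0.807 0.067 -0.587
outer loop
vertex -0.757 -3.534 0.438
vertex -0.723 -3.026 0.543
vertex -0.531 -3.46 0.757
endloop
endfacet
facet normal -0.199 -0.914 0.353
outer loop
vertex -0.757 -3.534 0.438
vertex -0.531 -3.46 0.757
vertex -1.537 -3.094 1.137
endloop
endfacet
facet normal 0.806 0.066 -0.589
outer loop
vertex -0.531 -3.46 0.757
vertex -0.723 -3.026 0.543
vertex -0.417 -3.131 0.95
endloop
endfacet
facet normal 0.122 -0.533 0.837
outer loop
vertex -0.531 -3.46 0.757
vertex -0.417 -3.131 0.95
vertex -1.537 -3.094 1.137
endloop
endfacet
facet normal 0.806 0.066 -0.589
outer loop
vertex -0.417 -3.131 0.95
vertex -0.723 -3.026 0.543
vertex -0.482 -2.741 0.905
endloop
endfacet
facet normal 0.168 0.141 0.976
outer loop
vertex -0.417 -3.131 0.95
vertex -0.482 -2.741 0.905
vertex -1.537 -3.094 1.137
endloop
endfacet
facet normal 0.198 0.836 -0.512
outer loop
vertex 2.717 3.2 -0.178
vertex 2.497 2.959 -0.657
vertex 2.153 3.259 -0.3
endloop
endfacet
facet normal -0.173 0.292 0.941
outer loop
vertex 2.717 3.2 -0.178
vertex 2.153 3.259 -0.3
vertex 2.143 1.461 0.257
endloop
endfacet
facet normal 0.198 0.836 -0.512
outer loop
vertex 2.153 3.259 -0.3
vertex 2.497 2.959 -0.657
vertex 1.933 3.017 -0.78
endloop
endfacet
facet normal -0.924 0.118 0.364
outer loop
vertex 2.153 3.259 -0.3
vertex 1.933 3.017 -0.78
vertex 2.143 1.461 0.257
endloop
endfacet
facet normal 0.198 0.836 -0.512
outer loop
vertex 1.933 3.017 -0.78
vertex 2.497 2.959 -0.657
vertex 2.278 2.717 -1.137
endloop
endfacet
facet normal -0.804 -0.401 -0.439
outer loop
vertex 1.933 3.017 -0.78
vertex 2.278 2.717 -1.137
vertex 2.143 1.461 0.257
endloop
endfacet
facet normal 0.197 0.837 -0.511
outer loop
vertex 2.278 2.717 -1.137
vertex 2.497 2.959 -0.657
vertex 2.842 2.659 -1.015
endloop
endfacet
facet normal 0.067 -0.744 -0.664
outer loop
vertex 2.278 2.717 -1.137
vertex 2.842 2.659 -1.015
vertex 2.143 1.461 0.257
endloop
endfacet
facet normal 0.198 0.837 -0.510
outer loop
vertex 2.842 2.659 -1.015
vertex 2.497 2.959 -0.657
vertex 3.061 2.9 -0.535
endloop
endfacet
facet normal 0.817 -0.569 -0.087
outer loop
vertex 2.842 2.659 -1.015
vertex 3.061 2.9 -0.535
vertex 2.143 1.461 0.257
endloop
endfacet
facet normal 0.198 0.836 -0.512
outer loop
vertex 3.061 2.9 -0.535
vertex 2.497 2.959 -0.657
vertex 2.717 3.2 -0.178
endloop
endfacet
facet normal 0.697 -0.051 0.715
outer loop
vertex 3.061 2.9 -0.535
vertex 2.717 3.2 -0.178
vertex 2.143 1.461 0.257
endloop
endfacet

endsolid


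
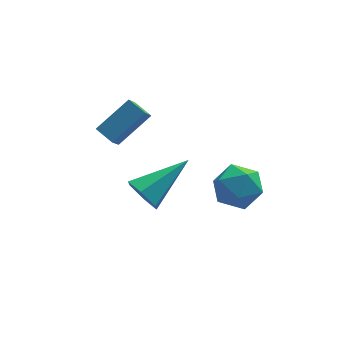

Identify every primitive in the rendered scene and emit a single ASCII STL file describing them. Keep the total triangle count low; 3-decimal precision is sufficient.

solid 
facet normal -0.996 0.009 0.090
outer loop
vertex -0.626 -0.213 -1.206
vertex -0.657 -1.146 -1.459
vertex -0.571 -0.901 -0.528
endloop
endfacet
facet normal -0.696 0.475 0.538
outer loop
vertex -0.626 -0.213 -1.206
vertex -0.571 -0.901 -0.528
vertex 0.001 -0.123 -0.475
endloop
endfacet
facet normal -0.313 0.937 0.153
outer loop
vertex -0.626 -0.213 -1.206
vertex 0.001 -0.123 -0.475
vertex 0.269 0.113 -1.374
endloop
endfacet
facet normal -0.376 0.757 -0.535
outer loop
vertex -0.626 -0.213 -1.206
vertex 0.269 0.113 -1.374
vertex -0.138 -0.52 -1.983
endloop
endfacet
facet normal -0.799 0.182 -0.574
outer loop
vertex -0.626 -0.213 -1.206
vertex -0.138 -0.52 -1.983
vertex -0.657 -1.146 -1.459
endloop
endfacet
facet normal -0.247 0.116 0.962
outer loop
vertex 0.001 -0.123 -0.475
vertex -0.571 -0.901 -0.528
vertex 0.358 -1.0 -0.277
endloop
endfacet
facet normal -0.733 -0.638 0.236
outer loop
vertex -0.571 -0.901 -0.528
vertex -0.657 -1.146 -1.459
vertex -0.049 -1.633 -0.886
endloop
endfacet
facet normal -0.414 -0.358 -0.837
outer loop
vertex -0.657 -1.146 -1.459
vertex -0.138 -0.52 -1.983
vertex 0.219 -1.397 -1.785
endloop
endfacet
facet normal 0.270 0.572 -0.775
outer loop
vertex -0.138 -0.52 -1.983
vertex 0.269 0.113 -1.374
vertex 0.791 -0.619 -1.732
endloop
endfacet
facet normal 0.373 0.864 0.338
outer loop
vertex 0.269 0.113 -1.374
vertex 0.001 -0.123 -0.475
vertex 0.877 -0.374 -0.801
endloop
endfacet
facet normal 0.376 -0.757 0.535
outer loop
vertex 0.846 -1.307 -1.054
vertex 0.358 -1.0 -0.277
vertex -0.049 -1.633 -0.886
endloop
endfacet
facet normal 0.313 -0.937 -0.153
outer loop
vertex 0.846 -1.307 -1.054
vertex -0.049 -1.633 -0.886
vertex 0.219 -1.397 -1.785
endloop
endfacet
facet normal 0.696 -0.475 -0.538
outer loop
vertex 0.846 -1.307 -1.054
vertex 0.219 -1.397 -1.785
vertex 0.791 -0.619 -1.732
endloop
endfacet
facet normal 0.996 -0.009 -0.090
outer loop
vertex 0.846 -1.307 -1.054
vertex 0.791 -0.619 -1.732
vertex 0.877 -0.374 -0.801
endloop
endfacet
facet normal 0.799 -0.182 0.574
outer loop
vertex 0.846 -1.307 -1.054
vertex 0.877 -0.374 -0.801
vertex 0.358 -1.0 -0.277
endloop
endfacet
facet normal -0.270 -0.572 0.775
outer loop
vertex -0.049 -1.633 -0.886
vertex 0.358 -1.0 -0.277
vertex -0.571 -0.901 -0.528
endloop
endfacet
facet normal -0.373 -0.864 -0.338
outer loop
vertex 0.219 -1.397 -1.785
vertex -0.049 -1.633 -0.886
vertex -0.657 -1.146 -1.459
endloop
endfacet
facet normal 0.247 -0.116 -0.962
outer loop
vertex 0.791 -0.619 -1.732
vertex 0.219 -1.397 -1.785
vertex -0.138 -0.52 -1.983
endloop
endfacet
facet normal 0.733 0.638 -0.236
outer loop
vertex 0.877 -0.374 -0.801
vertex 0.791 -0.619 -1.732
vertex 0.269 0.113 -1.374
endloop
endfacet
facet normal 0.414 0.358 0.837
outer loop
vertex 0.358 -1.0 -0.277
vertex 0.877 -0.374 -0.801
vertex 0.001 -0.123 -0.475
endloop
endfacet
facet normal -0.815 -0.391 -0.427
outer loop
vertex -2.406 0.79 -3.467
vertex -2.854 1.064 -2.863
vertex -2.733 1.519 -3.511
endloop
endfacet
facet normal 0.639 0.243 -0.730
outer loop
vertex -2.406 0.79 -3.467
vertex -2.733 1.519 -3.511
vertex -1.086 1.916 -1.937
endloop
endfacet
facet normal -0.814 -0.393 -0.428
outer loop
vertex -2.733 1.519 -3.511
vertex -2.854 1.064 -2.863
vertex -3.182 1.793 -2.908
endloop
endfacet
facet normal 0.105 0.933 -0.345
outer loop
vertex -2.733 1.519 -3.511
vertex -3.182 1.793 -2.908
vertex -1.086 1.916 -1.937
endloop
endfacet
facet normal -0.815 -0.393 -0.426
outer loop
vertex -3.182 1.793 -2.908
vertex -2.854 1.064 -2.863
vertex -3.302 1.339 -2.26
endloop
endfacet
facet normal -0.286 0.809 0.514
outer loop
vertex -3.182 1.793 -2.908
vertex -3.302 1.339 -2.26
vertex -1.086 1.916 -1.937
endloop
endfacet
facet normal -0.815 -0.391 -0.427
outer loop
vertex -3.302 1.339 -2.26
vertex -2.854 1.064 -2.863
vertex -2.975 0.61 -2.216
endloop
endfacet
facet normal -0.143 -0.004 0.990
outer loop
vertex -3.302 1.339 -2.26
vertex -2.975 0.61 -2.216
vertex -1.086 1.916 -1.937
endloop
endfacet
facet normal -0.814 -0.393 -0.428
outer loop
vertex -2.975 0.61 -2.216
vertex -2.854 1.064 -2.863
vertex -2.526 0.336 -2.819
endloop
endfacet
facet normal 0.390 -0.694 0.606
outer loop
vertex -2.975 0.61 -2.216
vertex -2.526 0.336 -2.819
vertex -1.086 1.916 -1.937
endloop
endfacet
facet normal -0.815 -0.393 -0.426
outer loop
vertex -2.526 0.336 -2.819
vertex -2.854 1.064 -2.863
vertex -2.406 0.79 -3.467
endloop
endfacet
facet normal 0.781 -0.570 -0.255
outer loop
vertex -2.526 0.336 -2.819
vertex -2.406 0.79 -3.467
vertex -1.086 1.916 -1.937
endloop
endfacet
facet normal -0.583 0.732 0.353
outer loop
vertex -4.154 3.052 -0.715
vertex -2.907 3.573 0.265
vertex -3.857 3.615 -1.393
endloop
endfacet
facet normal -0.747 -0.313 -0.587
outer loop
vertex -3.373 3.007 -1.685
vertex -4.154 3.052 -0.715
vertex -3.857 3.615 -1.393
endloop
endfacet
facet normal -0.582 0.733 0.352
outer loop
vertex -3.857 3.615 -1.393
vertex -2.907 3.573 0.265
vertex -2.609 4.136 -0.413
endloop
endfacet
facet normal 0.320 0.605 -0.729
outer loop
vertex -2.609 4.136 -0.413
vertex -3.373 3.007 -1.685
vertex -3.857 3.615 -1.393
endloop
endfacet
facet normal -0.320 -0.605 0.729
outer loop
vertex -4.154 3.052 -0.715
vertex -2.423 2.965 -0.027
vertex -2.907 3.573 0.265
endloop
endfacet
facet normal -0.747 -0.312 -0.587
outer loop
vertex -3.671 2.444 -1.007
vertex -4.154 3.052 -0.715
vertex -3.373 3.007 -1.685
endloop
endfacet
facet normal -0.320 -0.605 0.729
outer loop
vertex -3.671 2.444 -1.007
vertex -2.423 2.965 -0.027
vertex -4.154 3.052 -0.715
endloop
endfacet
facet normal 0.747 0.312 0.587
outer loop
vertex -2.907 3.573 0.265
vertex -2.423 2.965 -0.027
vertex -2.609 4.136 -0.413
endloop
endfacet
facet normal 0.320 0.605 -0.729
outer loop
vertex -2.126 3.528 -0.705
vertex -3.373 3.007 -1.685
vertex -2.609 4.136 -0.413
endloop
endfacet
facet normal 0.747 0.312 0.587
outer loop
vertex -2.609 4.136 -0.413
vertex -2.423 2.965 -0.027
vertex -2.126 3.528 -0.705
endloop
endfacet
facet normal 0.583 -0.732 -0.352
outer loop
vertex -2.126 3.528 -0.705
vertex -3.671 2.444 -1.007
vertex -3.373 3.007 -1.685
endloop
endfacet
facet normal 0.583 -0.732 -0.353
outer loop
vertex -2.423 2.965 -0.027
vertex -3.671 2.444 -1.007
vertex -2.126 3.528 -0.705
endloop
endfacet

endsolid


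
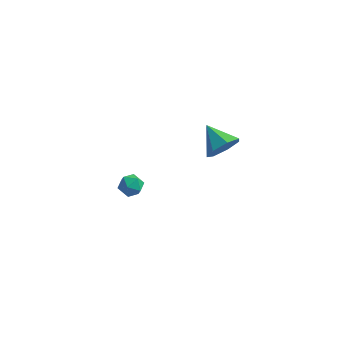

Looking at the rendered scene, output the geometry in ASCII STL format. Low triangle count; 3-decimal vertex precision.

solid 
facet normal -0.046 -0.271 0.961
outer loop
vertex -2.921 -2.116 -3.307
vertex -3.635 -2.12 -3.342
vertex -3.267 -2.714 -3.492
endloop
endfacet
facet normal 0.549 -0.520 0.654
outer loop
vertex -2.921 -2.116 -3.307
vertex -3.267 -2.714 -3.492
vertex -2.672 -2.523 -3.84
endloop
endfacet
facet normal 0.916 0.036 0.400
outer loop
vertex -2.921 -2.116 -3.307
vertex -2.672 -2.523 -3.84
vertex -2.672 -1.811 -3.904
endloop
endfacet
facet normal 0.547 0.631 0.550
outer loop
vertex -2.921 -2.116 -3.307
vertex -2.672 -1.811 -3.904
vertex -3.268 -1.562 -3.597
endloop
endfacet
facet normal -0.046 0.440 0.897
outer loop
vertex -2.921 -2.116 -3.307
vertex -3.268 -1.562 -3.597
vertex -3.635 -2.12 -3.342
endloop
endfacet
facet normal 0.357 -0.929 0.101
outer loop
vertex -2.672 -2.523 -3.84
vertex -3.267 -2.714 -3.492
vertex -3.232 -2.778 -4.203
endloop
endfacet
facet normal -0.604 -0.526 0.599
outer loop
vertex -3.267 -2.714 -3.492
vertex -3.635 -2.12 -3.342
vertex -3.828 -2.529 -3.896
endloop
endfacet
facet normal -0.605 0.624 0.495
outer loop
vertex -3.635 -2.12 -3.342
vertex -3.268 -1.562 -3.597
vertex -3.828 -1.817 -3.96
endloop
endfacet
facet normal 0.355 0.932 -0.066
outer loop
vertex -3.268 -1.562 -3.597
vertex -2.672 -1.811 -3.904
vertex -3.233 -1.626 -4.308
endloop
endfacet
facet normal 0.950 -0.028 -0.310
outer loop
vertex -2.672 -1.811 -3.904
vertex -2.672 -2.523 -3.84
vertex -2.865 -2.22 -4.458
endloop
endfacet
facet normal -0.547 -0.631 -0.550
outer loop
vertex -3.579 -2.224 -4.493
vertex -3.232 -2.778 -4.203
vertex -3.828 -2.529 -3.896
endloop
endfacet
facet normal -0.916 -0.036 -0.400
outer loop
vertex -3.579 -2.224 -4.493
vertex -3.828 -2.529 -3.896
vertex -3.828 -1.817 -3.96
endloop
endfacet
facet normal -0.549 0.520 -0.654
outer loop
vertex -3.579 -2.224 -4.493
vertex -3.828 -1.817 -3.96
vertex -3.233 -1.626 -4.308
endloop
endfacet
facet normal 0.046 0.271 -0.961
outer loop
vertex -3.579 -2.224 -4.493
vertex -3.233 -1.626 -4.308
vertex -2.865 -2.22 -4.458
endloop
endfacet
facet normal 0.046 -0.440 -0.897
outer loop
vertex -3.579 -2.224 -4.493
vertex -2.865 -2.22 -4.458
vertex -3.232 -2.778 -4.203
endloop
endfacet
facet normal -0.355 -0.932 0.066
outer loop
vertex -3.828 -2.529 -3.896
vertex -3.232 -2.778 -4.203
vertex -3.267 -2.714 -3.492
endloop
endfacet
facet normal -0.950 0.028 0.310
outer loop
vertex -3.828 -1.817 -3.96
vertex -3.828 -2.529 -3.896
vertex -3.635 -2.12 -3.342
endloop
endfacet
facet normal -0.357 0.929 -0.101
outer loop
vertex -3.233 -1.626 -4.308
vertex -3.828 -1.817 -3.96
vertex -3.268 -1.562 -3.597
endloop
endfacet
facet normal 0.604 0.526 -0.599
outer loop
vertex -2.865 -2.22 -4.458
vertex -3.233 -1.626 -4.308
vertex -2.672 -1.811 -3.904
endloop
endfacet
facet normal 0.605 -0.624 -0.495
outer loop
vertex -3.232 -2.778 -4.203
vertex -2.865 -2.22 -4.458
vertex -2.672 -2.523 -3.84
endloop
endfacet
facet normal 0.687 -0.577 -0.442
outer loop
vertex 2.439 -3.943 3.22
vertex 1.802 -4.25 2.631
vertex 2.358 -3.523 2.545
endloop
endfacet
facet normal 0.295 0.827 0.479
outer loop
vertex 2.439 -3.943 3.22
vertex 2.358 -3.523 2.545
vertex 0.778 -3.39 3.289
endloop
endfacet
facet normal 0.686 -0.577 -0.442
outer loop
vertex 2.358 -3.523 2.545
vertex 1.802 -4.25 2.631
vertex 1.859 -3.65 1.936
endloop
endfacet
facet normal -0.010 0.980 -0.196
outer loop
vertex 2.358 -3.523 2.545
vertex 1.859 -3.65 1.936
vertex 0.778 -3.39 3.289
endloop
endfacet
facet normal 0.687 -0.577 -0.442
outer loop
vertex 1.859 -3.65 1.936
vertex 1.802 -4.25 2.631
vertex 1.316 -4.23 1.85
endloop
endfacet
facet normal -0.560 0.607 -0.564
outer loop
vertex 1.859 -3.65 1.936
vertex 1.316 -4.23 1.85
vertex 0.778 -3.39 3.289
endloop
endfacet
facet normal 0.687 -0.577 -0.442
outer loop
vertex 1.316 -4.23 1.85
vertex 1.802 -4.25 2.631
vertex 1.139 -4.825 2.352
endloop
endfacet
facet normal -0.939 -0.011 -0.344
outer loop
vertex 1.316 -4.23 1.85
vertex 1.139 -4.825 2.352
vertex 0.778 -3.39 3.289
endloop
endfacet
facet normal 0.687 -0.578 -0.441
outer loop
vertex 1.139 -4.825 2.352
vertex 1.802 -4.25 2.631
vertex 1.461 -4.987 3.065
endloop
endfacet
facet normal -0.862 -0.410 0.296
outer loop
vertex 1.139 -4.825 2.352
vertex 1.461 -4.987 3.065
vertex 0.778 -3.39 3.289
endloop
endfacet
facet normal 0.687 -0.578 -0.441
outer loop
vertex 1.461 -4.987 3.065
vertex 1.802 -4.25 2.631
vertex 2.039 -4.594 3.451
endloop
endfacet
facet normal -0.388 -0.289 0.875
outer loop
vertex 1.461 -4.987 3.065
vertex 2.039 -4.594 3.451
vertex 0.778 -3.39 3.289
endloop
endfacet
facet normal 0.686 -0.578 -0.441
outer loop
vertex 2.039 -4.594 3.451
vertex 1.802 -4.25 2.631
vertex 2.439 -3.943 3.22
endloop
endfacet
facet normal 0.127 0.262 0.957
outer loop
vertex 2.039 -4.594 3.451
vertex 2.439 -3.943 3.22
vertex 0.778 -3.39 3.289
endloop
endfacet

endsolid


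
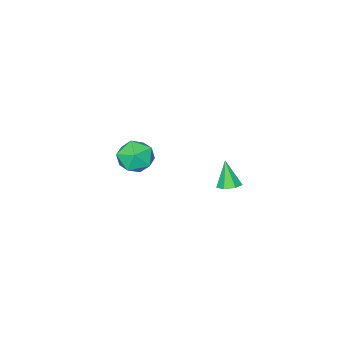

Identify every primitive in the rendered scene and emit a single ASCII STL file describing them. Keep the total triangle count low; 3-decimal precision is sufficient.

solid 
facet normal -0.589 0.805 0.072
outer loop
vertex 2.247 -1.52 1.142
vertex 1.347 -2.159 0.926
vertex 1.686 -2.006 1.987
endloop
endfacet
facet normal -0.014 0.871 0.492
outer loop
vertex 2.247 -1.52 1.142
vertex 1.686 -2.006 1.987
vertex 2.811 -1.992 1.994
endloop
endfacet
facet normal 0.566 0.820 0.080
outer loop
vertex 2.247 -1.52 1.142
vertex 2.811 -1.992 1.994
vertex 3.167 -2.135 0.937
endloop
endfacet
facet normal 0.351 0.724 -0.594
outer loop
vertex 2.247 -1.52 1.142
vertex 3.167 -2.135 0.937
vertex 2.262 -2.238 0.276
endloop
endfacet
facet normal -0.363 0.714 -0.598
outer loop
vertex 2.247 -1.52 1.142
vertex 2.262 -2.238 0.276
vertex 1.347 -2.159 0.926
endloop
endfacet
facet normal -0.010 0.322 0.947
outer loop
vertex 2.811 -1.992 1.994
vertex 1.686 -2.006 1.987
vertex 2.258 -2.922 2.304
endloop
endfacet
facet normal -0.939 0.216 0.269
outer loop
vertex 1.686 -2.006 1.987
vertex 1.347 -2.159 0.926
vertex 1.353 -3.025 1.643
endloop
endfacet
facet normal -0.574 0.069 -0.816
outer loop
vertex 1.347 -2.159 0.926
vertex 2.262 -2.238 0.276
vertex 1.709 -3.168 0.586
endloop
endfacet
facet normal 0.582 0.083 -0.809
outer loop
vertex 2.262 -2.238 0.276
vertex 3.167 -2.135 0.937
vertex 2.834 -3.154 0.593
endloop
endfacet
facet normal 0.930 0.239 0.281
outer loop
vertex 3.167 -2.135 0.937
vertex 2.811 -1.992 1.994
vertex 3.173 -3.001 1.654
endloop
endfacet
facet normal -0.351 -0.724 0.594
outer loop
vertex 2.273 -3.64 1.438
vertex 2.258 -2.922 2.304
vertex 1.353 -3.025 1.643
endloop
endfacet
facet normal -0.566 -0.820 -0.080
outer loop
vertex 2.273 -3.64 1.438
vertex 1.353 -3.025 1.643
vertex 1.709 -3.168 0.586
endloop
endfacet
facet normal 0.014 -0.871 -0.492
outer loop
vertex 2.273 -3.64 1.438
vertex 1.709 -3.168 0.586
vertex 2.834 -3.154 0.593
endloop
endfacet
facet normal 0.589 -0.805 -0.072
outer loop
vertex 2.273 -3.64 1.438
vertex 2.834 -3.154 0.593
vertex 3.173 -3.001 1.654
endloop
endfacet
facet normal 0.363 -0.714 0.598
outer loop
vertex 2.273 -3.64 1.438
vertex 3.173 -3.001 1.654
vertex 2.258 -2.922 2.304
endloop
endfacet
facet normal -0.582 -0.083 0.809
outer loop
vertex 1.353 -3.025 1.643
vertex 2.258 -2.922 2.304
vertex 1.686 -2.006 1.987
endloop
endfacet
facet normal -0.930 -0.239 -0.281
outer loop
vertex 1.709 -3.168 0.586
vertex 1.353 -3.025 1.643
vertex 1.347 -2.159 0.926
endloop
endfacet
facet normal 0.010 -0.322 -0.947
outer loop
vertex 2.834 -3.154 0.593
vertex 1.709 -3.168 0.586
vertex 2.262 -2.238 0.276
endloop
endfacet
facet normal 0.939 -0.216 -0.269
outer loop
vertex 3.173 -3.001 1.654
vertex 2.834 -3.154 0.593
vertex 3.167 -2.135 0.937
endloop
endfacet
facet normal 0.574 -0.069 0.816
outer loop
vertex 2.258 -2.922 2.304
vertex 3.173 -3.001 1.654
vertex 2.811 -1.992 1.994
endloop
endfacet
facet normal 0.141 0.355 -0.924
outer loop
vertex 2.598 3.701 2.734
vertex 2.027 3.99 2.758
vertex 2.599 4.219 2.933
endloop
endfacet
facet normal 0.875 -0.175 0.451
outer loop
vertex 2.598 3.701 2.734
vertex 2.599 4.219 2.933
vertex 1.813 3.45 4.162
endloop
endfacet
facet normal 0.140 0.356 -0.924
outer loop
vertex 2.599 4.219 2.933
vertex 2.027 3.99 2.758
vertex 2.17 4.565 3.001
endloop
endfacet
facet normal 0.529 0.525 0.667
outer loop
vertex 2.599 4.219 2.933
vertex 2.17 4.565 3.001
vertex 1.813 3.45 4.162
endloop
endfacet
facet normal 0.141 0.356 -0.924
outer loop
vertex 2.17 4.565 3.001
vertex 2.027 3.99 2.758
vertex 1.634 4.478 2.886
endloop
endfacet
facet normal -0.254 0.735 0.628
outer loop
vertex 2.17 4.565 3.001
vertex 1.634 4.478 2.886
vertex 1.813 3.45 4.162
endloop
endfacet
facet normal 0.142 0.356 -0.924
outer loop
vertex 1.634 4.478 2.886
vertex 2.027 3.99 2.758
vertex 1.394 4.024 2.674
endloop
endfacet
facet normal -0.883 0.297 0.363
outer loop
vertex 1.634 4.478 2.886
vertex 1.394 4.024 2.674
vertex 1.813 3.45 4.162
endloop
endfacet
facet normal 0.142 0.356 -0.924
outer loop
vertex 1.394 4.024 2.674
vertex 2.027 3.99 2.758
vertex 1.631 3.545 2.526
endloop
endfacet
facet normal -0.885 -0.460 0.072
outer loop
vertex 1.394 4.024 2.674
vertex 1.631 3.545 2.526
vertex 1.813 3.45 4.162
endloop
endfacet
facet normal 0.141 0.356 -0.924
outer loop
vertex 1.631 3.545 2.526
vertex 2.027 3.99 2.758
vertex 2.167 3.401 2.552
endloop
endfacet
facet normal -0.258 -0.966 -0.027
outer loop
vertex 1.631 3.545 2.526
vertex 2.167 3.401 2.552
vertex 1.813 3.45 4.162
endloop
endfacet
facet normal 0.142 0.357 -0.923
outer loop
vertex 2.167 3.401 2.552
vertex 2.027 3.99 2.758
vertex 2.598 3.701 2.734
endloop
endfacet
facet normal 0.525 -0.839 0.141
outer loop
vertex 2.167 3.401 2.552
vertex 2.598 3.701 2.734
vertex 1.813 3.45 4.162
endloop
endfacet

endsolid


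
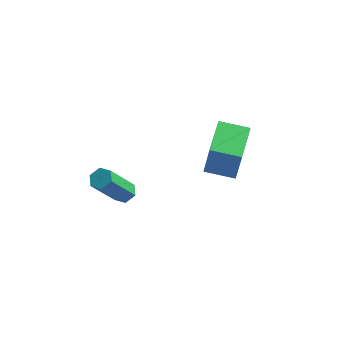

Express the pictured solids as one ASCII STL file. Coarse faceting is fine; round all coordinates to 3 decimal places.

solid 
facet normal 0.157 0.551 -0.819
outer loop
vertex -2.56 -2.41 0.668
vertex -2.799 -2.789 0.367
vertex -3.092 -2.389 0.58
endloop
endfacet
facet normal -0.058 0.833 0.550
outer loop
vertex -2.56 -2.41 0.668
vertex -3.092 -2.389 0.58
vertex -2.901 -3.612 2.454
endloop
endfacet
facet normal -0.057 0.833 0.550
outer loop
vertex -2.901 -3.612 2.454
vertex -3.092 -2.389 0.58
vertex -3.434 -3.591 2.367
endloop
endfacet
facet normal -0.155 -0.552 0.819
outer loop
vertex -2.901 -3.612 2.454
vertex -3.434 -3.591 2.367
vertex -3.141 -3.991 2.153
endloop
endfacet
facet normal 0.157 0.551 -0.819
outer loop
vertex -3.092 -2.389 0.58
vertex -2.799 -2.789 0.367
vertex -3.332 -2.768 0.279
endloop
endfacet
facet normal -0.882 0.451 0.135
outer loop
vertex -3.092 -2.389 0.58
vertex -3.332 -2.768 0.279
vertex -3.434 -3.591 2.367
endloop
endfacet
facet normal -0.883 0.450 0.134
outer loop
vertex -3.434 -3.591 2.367
vertex -3.332 -2.768 0.279
vertex -3.673 -3.97 2.066
endloop
endfacet
facet normal -0.156 -0.552 0.819
outer loop
vertex -3.434 -3.591 2.367
vertex -3.673 -3.97 2.066
vertex -3.141 -3.991 2.153
endloop
endfacet
facet normal 0.157 0.551 -0.819
outer loop
vertex -3.332 -2.768 0.279
vertex -2.799 -2.789 0.367
vertex -3.039 -3.168 0.066
endloop
endfacet
facet normal -0.825 -0.383 -0.415
outer loop
vertex -3.332 -2.768 0.279
vertex -3.039 -3.168 0.066
vertex -3.673 -3.97 2.066
endloop
endfacet
facet normal -0.825 -0.383 -0.415
outer loop
vertex -3.673 -3.97 2.066
vertex -3.039 -3.168 0.066
vertex -3.38 -4.37 1.852
endloop
endfacet
facet normal -0.156 -0.552 0.819
outer loop
vertex -3.673 -3.97 2.066
vertex -3.38 -4.37 1.852
vertex -3.141 -3.991 2.153
endloop
endfacet
facet normal 0.155 0.552 -0.819
outer loop
vertex -3.039 -3.168 0.066
vertex -2.799 -2.789 0.367
vertex -2.506 -3.189 0.153
endloop
endfacet
facet normal 0.057 -0.833 -0.550
outer loop
vertex -3.039 -3.168 0.066
vertex -2.506 -3.189 0.153
vertex -3.38 -4.37 1.852
endloop
endfacet
facet normal 0.058 -0.833 -0.550
outer loop
vertex -3.38 -4.37 1.852
vertex -2.506 -3.189 0.153
vertex -2.848 -4.391 1.94
endloop
endfacet
facet normal -0.157 -0.551 0.819
outer loop
vertex -3.38 -4.37 1.852
vertex -2.848 -4.391 1.94
vertex -3.141 -3.991 2.153
endloop
endfacet
facet normal 0.156 0.552 -0.819
outer loop
vertex -2.506 -3.189 0.153
vertex -2.799 -2.789 0.367
vertex -2.267 -2.81 0.454
endloop
endfacet
facet normal 0.883 -0.450 -0.134
outer loop
vertex -2.506 -3.189 0.153
vertex -2.267 -2.81 0.454
vertex -2.848 -4.391 1.94
endloop
endfacet
facet normal 0.882 -0.451 -0.135
outer loop
vertex -2.848 -4.391 1.94
vertex -2.267 -2.81 0.454
vertex -2.608 -4.012 2.241
endloop
endfacet
facet normal -0.157 -0.551 0.819
outer loop
vertex -2.848 -4.391 1.94
vertex -2.608 -4.012 2.241
vertex -3.141 -3.991 2.153
endloop
endfacet
facet normal 0.156 0.552 -0.819
outer loop
vertex -2.267 -2.81 0.454
vertex -2.799 -2.789 0.367
vertex -2.56 -2.41 0.668
endloop
endfacet
facet normal 0.825 0.383 0.415
outer loop
vertex -2.267 -2.81 0.454
vertex -2.56 -2.41 0.668
vertex -2.608 -4.012 2.241
endloop
endfacet
facet normal 0.825 0.383 0.415
outer loop
vertex -2.608 -4.012 2.241
vertex -2.56 -2.41 0.668
vertex -2.901 -3.612 2.454
endloop
endfacet
facet normal -0.157 -0.551 0.819
outer loop
vertex -2.608 -4.012 2.241
vertex -2.901 -3.612 2.454
vertex -3.141 -3.991 2.153
endloop
endfacet
facet normal -0.930 -0.331 0.160
outer loop
vertex -0.502 0.121 1.931
vertex -1.092 1.899 2.18
vertex -0.842 0.248 0.219
endloop
endfacet
facet normal 0.312 -0.941 -0.132
outer loop
vertex 0.432 0.701 -0.0
vertex -0.502 0.121 1.931
vertex -0.842 0.248 0.219
endloop
endfacet
facet normal -0.930 -0.331 0.160
outer loop
vertex -0.842 0.248 0.219
vertex -1.092 1.899 2.18
vertex -1.432 2.026 0.468
endloop
endfacet
facet normal -0.194 0.073 -0.978
outer loop
vertex -1.432 2.026 0.468
vertex 0.432 0.701 -0.0
vertex -0.842 0.248 0.219
endloop
endfacet
facet normal 0.194 -0.073 0.978
outer loop
vertex -0.502 0.121 1.931
vertex 0.182 2.352 1.961
vertex -1.092 1.899 2.18
endloop
endfacet
facet normal 0.312 -0.941 -0.132
outer loop
vertex 0.772 0.574 1.712
vertex -0.502 0.121 1.931
vertex 0.432 0.701 -0.0
endloop
endfacet
facet normal 0.194 -0.073 0.978
outer loop
vertex 0.772 0.574 1.712
vertex 0.182 2.352 1.961
vertex -0.502 0.121 1.931
endloop
endfacet
facet normal -0.312 0.941 0.132
outer loop
vertex -1.092 1.899 2.18
vertex 0.182 2.352 1.961
vertex -1.432 2.026 0.468
endloop
endfacet
facet normal -0.194 0.073 -0.978
outer loop
vertex -0.158 2.479 0.249
vertex 0.432 0.701 -0.0
vertex -1.432 2.026 0.468
endloop
endfacet
facet normal -0.312 0.941 0.132
outer loop
vertex -1.432 2.026 0.468
vertex 0.182 2.352 1.961
vertex -0.158 2.479 0.249
endloop
endfacet
facet normal 0.930 0.331 -0.160
outer loop
vertex -0.158 2.479 0.249
vertex 0.772 0.574 1.712
vertex 0.432 0.701 -0.0
endloop
endfacet
facet normal 0.930 0.331 -0.160
outer loop
vertex 0.182 2.352 1.961
vertex 0.772 0.574 1.712
vertex -0.158 2.479 0.249
endloop
endfacet

endsolid


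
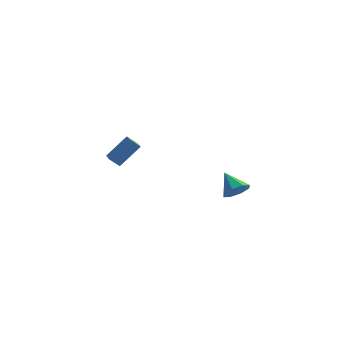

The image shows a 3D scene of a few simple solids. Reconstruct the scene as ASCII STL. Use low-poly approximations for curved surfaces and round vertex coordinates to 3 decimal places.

solid 
facet normal 0.593 -0.518 -0.617
outer loop
vertex 4.908 -1.128 0.703
vertex 4.205 -1.376 0.236
vertex 4.765 -0.698 0.205
endloop
endfacet
facet normal 0.417 0.744 0.522
outer loop
vertex 4.908 -1.128 0.703
vertex 4.765 -0.698 0.205
vertex 3.275 -0.564 1.204
endloop
endfacet
facet normal 0.593 -0.518 -0.617
outer loop
vertex 4.765 -0.698 0.205
vertex 4.205 -1.376 0.236
vertex 4.294 -0.665 -0.275
endloop
endfacet
facet normal 0.082 0.997 -0.012
outer loop
vertex 4.765 -0.698 0.205
vertex 4.294 -0.665 -0.275
vertex 3.275 -0.564 1.204
endloop
endfacet
facet normal 0.593 -0.517 -0.617
outer loop
vertex 4.294 -0.665 -0.275
vertex 4.205 -1.376 0.236
vertex 3.771 -1.049 -0.456
endloop
endfacet
facet normal -0.462 0.805 -0.373
outer loop
vertex 4.294 -0.665 -0.275
vertex 3.771 -1.049 -0.456
vertex 3.275 -0.564 1.204
endloop
endfacet
facet normal 0.593 -0.518 -0.617
outer loop
vertex 3.771 -1.049 -0.456
vertex 4.205 -1.376 0.236
vertex 3.502 -1.624 -0.232
endloop
endfacet
facet normal -0.894 0.282 -0.349
outer loop
vertex 3.771 -1.049 -0.456
vertex 3.502 -1.624 -0.232
vertex 3.275 -0.564 1.204
endloop
endfacet
facet normal 0.593 -0.517 -0.617
outer loop
vertex 3.502 -1.624 -0.232
vertex 4.205 -1.376 0.236
vertex 3.645 -2.054 0.266
endloop
endfacet
facet normal -0.962 -0.268 0.045
outer loop
vertex 3.502 -1.624 -0.232
vertex 3.645 -2.054 0.266
vertex 3.275 -0.564 1.204
endloop
endfacet
facet normal 0.593 -0.517 -0.617
outer loop
vertex 3.645 -2.054 0.266
vertex 4.205 -1.376 0.236
vertex 4.116 -2.087 0.747
endloop
endfacet
facet normal -0.628 -0.520 0.579
outer loop
vertex 3.645 -2.054 0.266
vertex 4.116 -2.087 0.747
vertex 3.275 -0.564 1.204
endloop
endfacet
facet normal 0.591 -0.518 -0.618
outer loop
vertex 4.116 -2.087 0.747
vertex 4.205 -1.376 0.236
vertex 4.64 -1.704 0.927
endloop
endfacet
facet normal -0.083 -0.328 0.941
outer loop
vertex 4.116 -2.087 0.747
vertex 4.64 -1.704 0.927
vertex 3.275 -0.564 1.204
endloop
endfacet
facet normal 0.593 -0.516 -0.618
outer loop
vertex 4.64 -1.704 0.927
vertex 4.205 -1.376 0.236
vertex 4.908 -1.128 0.703
endloop
endfacet
facet normal 0.348 0.194 0.917
outer loop
vertex 4.64 -1.704 0.927
vertex 4.908 -1.128 0.703
vertex 3.275 -0.564 1.204
endloop
endfacet
facet normal -0.753 -0.116 0.648
outer loop
vertex -3.236 2.133 1.729
vertex -3.884 3.58 1.235
vertex -4.248 1.223 0.389
endloop
endfacet
facet normal 0.390 -0.872 0.297
outer loop
vertex -3.616 1.32 -0.155
vertex -3.236 2.133 1.729
vertex -4.248 1.223 0.389
endloop
endfacet
facet normal -0.753 -0.116 0.648
outer loop
vertex -4.248 1.223 0.389
vertex -3.884 3.58 1.235
vertex -4.896 2.669 -0.104
endloop
endfacet
facet normal -0.530 -0.477 -0.701
outer loop
vertex -4.896 2.669 -0.104
vertex -3.616 1.32 -0.155
vertex -4.248 1.223 0.389
endloop
endfacet
facet normal 0.530 0.477 0.701
outer loop
vertex -3.236 2.133 1.729
vertex -3.252 3.677 0.691
vertex -3.884 3.58 1.235
endloop
endfacet
facet normal 0.391 -0.871 0.297
outer loop
vertex -2.604 2.231 1.184
vertex -3.236 2.133 1.729
vertex -3.616 1.32 -0.155
endloop
endfacet
facet normal 0.531 0.477 0.701
outer loop
vertex -2.604 2.231 1.184
vertex -3.252 3.677 0.691
vertex -3.236 2.133 1.729
endloop
endfacet
facet normal -0.390 0.871 -0.298
outer loop
vertex -3.884 3.58 1.235
vertex -3.252 3.677 0.691
vertex -4.896 2.669 -0.104
endloop
endfacet
facet normal -0.530 -0.477 -0.701
outer loop
vertex -4.264 2.767 -0.649
vertex -3.616 1.32 -0.155
vertex -4.896 2.669 -0.104
endloop
endfacet
facet normal -0.391 0.871 -0.297
outer loop
vertex -4.896 2.669 -0.104
vertex -3.252 3.677 0.691
vertex -4.264 2.767 -0.649
endloop
endfacet
facet normal 0.753 0.116 -0.648
outer loop
vertex -4.264 2.767 -0.649
vertex -2.604 2.231 1.184
vertex -3.616 1.32 -0.155
endloop
endfacet
facet normal 0.753 0.117 -0.648
outer loop
vertex -3.252 3.677 0.691
vertex -2.604 2.231 1.184
vertex -4.264 2.767 -0.649
endloop
endfacet

endsolid


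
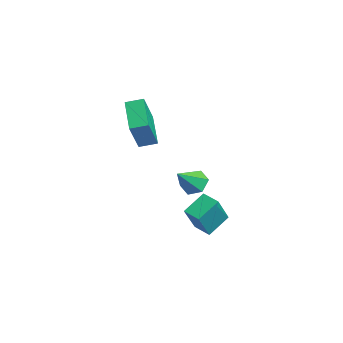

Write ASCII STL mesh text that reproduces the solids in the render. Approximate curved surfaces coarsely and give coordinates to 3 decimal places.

solid 
facet normal -0.858 -0.476 0.194
outer loop
vertex -0.529 1.666 -0.823
vertex -1.408 2.529 -2.597
vertex -0.059 0.49 -1.628
endloop
endfacet
facet normal 0.407 -0.400 0.821
outer loop
vertex 0.808 0.971 -1.823
vertex -0.529 1.666 -0.823
vertex -0.059 0.49 -1.628
endloop
endfacet
facet normal -0.858 -0.476 0.193
outer loop
vertex -0.059 0.49 -1.628
vertex -1.408 2.529 -2.597
vertex -0.938 1.354 -3.402
endloop
endfacet
facet normal 0.314 -0.783 -0.537
outer loop
vertex -0.938 1.354 -3.402
vertex 0.808 0.971 -1.823
vertex -0.059 0.49 -1.628
endloop
endfacet
facet normal -0.314 0.783 0.537
outer loop
vertex -0.529 1.666 -0.823
vertex -0.541 3.01 -2.792
vertex -1.408 2.529 -2.597
endloop
endfacet
facet normal 0.406 -0.400 0.821
outer loop
vertex 0.338 2.146 -1.018
vertex -0.529 1.666 -0.823
vertex 0.808 0.971 -1.823
endloop
endfacet
facet normal -0.313 0.784 0.537
outer loop
vertex 0.338 2.146 -1.018
vertex -0.541 3.01 -2.792
vertex -0.529 1.666 -0.823
endloop
endfacet
facet normal -0.407 0.400 -0.821
outer loop
vertex -1.408 2.529 -2.597
vertex -0.541 3.01 -2.792
vertex -0.938 1.354 -3.402
endloop
endfacet
facet normal 0.313 -0.784 -0.536
outer loop
vertex -0.071 1.834 -3.597
vertex 0.808 0.971 -1.823
vertex -0.938 1.354 -3.402
endloop
endfacet
facet normal -0.406 0.400 -0.822
outer loop
vertex -0.938 1.354 -3.402
vertex -0.541 3.01 -2.792
vertex -0.071 1.834 -3.597
endloop
endfacet
facet normal 0.858 0.476 -0.194
outer loop
vertex -0.071 1.834 -3.597
vertex 0.338 2.146 -1.018
vertex 0.808 0.971 -1.823
endloop
endfacet
facet normal 0.858 0.476 -0.194
outer loop
vertex -0.541 3.01 -2.792
vertex 0.338 2.146 -1.018
vertex -0.071 1.834 -3.597
endloop
endfacet
facet normal -0.375 0.645 -0.666
outer loop
vertex 0.589 0.473 -0.086
vertex 0.277 0.914 0.517
vertex 1.024 1.069 0.246
endloop
endfacet
facet normal 0.841 -0.432 -0.325
outer loop
vertex 0.589 0.473 -0.086
vertex 1.024 1.069 0.246
vertex 0.923 -0.194 1.663
endloop
endfacet
facet normal -0.375 0.645 -0.666
outer loop
vertex 1.024 1.069 0.246
vertex 0.277 0.914 0.517
vertex 0.713 1.511 0.849
endloop
endfacet
facet normal 0.923 0.253 0.291
outer loop
vertex 1.024 1.069 0.246
vertex 0.713 1.511 0.849
vertex 0.923 -0.194 1.663
endloop
endfacet
facet normal -0.375 0.644 -0.666
outer loop
vertex 0.713 1.511 0.849
vertex 0.277 0.914 0.517
vertex -0.035 1.356 1.12
endloop
endfacet
facet normal 0.223 0.442 0.869
outer loop
vertex 0.713 1.511 0.849
vertex -0.035 1.356 1.12
vertex 0.923 -0.194 1.663
endloop
endfacet
facet normal -0.375 0.644 -0.666
outer loop
vertex -0.035 1.356 1.12
vertex 0.277 0.914 0.517
vertex -0.47 0.759 0.788
endloop
endfacet
facet normal -0.558 -0.054 0.828
outer loop
vertex -0.035 1.356 1.12
vertex -0.47 0.759 0.788
vertex 0.923 -0.194 1.663
endloop
endfacet
facet normal -0.375 0.644 -0.666
outer loop
vertex -0.47 0.759 0.788
vertex 0.277 0.914 0.517
vertex -0.158 0.317 0.185
endloop
endfacet
facet normal -0.639 -0.740 0.212
outer loop
vertex -0.47 0.759 0.788
vertex -0.158 0.317 0.185
vertex 0.923 -0.194 1.663
endloop
endfacet
facet normal -0.376 0.644 -0.666
outer loop
vertex -0.158 0.317 0.185
vertex 0.277 0.914 0.517
vertex 0.589 0.473 -0.086
endloop
endfacet
facet normal 0.061 -0.929 -0.366
outer loop
vertex -0.158 0.317 0.185
vertex 0.589 0.473 -0.086
vertex 0.923 -0.194 1.663
endloop
endfacet
facet normal -0.387 0.343 -0.856
outer loop
vertex -4.626 -0.691 2.786
vertex -4.343 0.226 3.026
vertex -2.786 -1.009 1.826
endloop
endfacet
facet normal -0.287 -0.927 -0.242
outer loop
vertex -1.977 -1.726 3.614
vertex -4.626 -0.691 2.786
vertex -2.786 -1.009 1.826
endloop
endfacet
facet normal -0.387 0.343 -0.856
outer loop
vertex -2.786 -1.009 1.826
vertex -4.343 0.226 3.026
vertex -2.502 -0.091 2.066
endloop
endfacet
facet normal 0.876 -0.152 -0.457
outer loop
vertex -2.502 -0.091 2.066
vertex -1.977 -1.726 3.614
vertex -2.786 -1.009 1.826
endloop
endfacet
facet normal -0.877 0.151 0.457
outer loop
vertex -4.626 -0.691 2.786
vertex -3.534 -0.491 4.814
vertex -4.343 0.226 3.026
endloop
endfacet
facet normal -0.286 -0.927 -0.243
outer loop
vertex -3.818 -1.409 4.574
vertex -4.626 -0.691 2.786
vertex -1.977 -1.726 3.614
endloop
endfacet
facet normal -0.876 0.152 0.457
outer loop
vertex -3.818 -1.409 4.574
vertex -3.534 -0.491 4.814
vertex -4.626 -0.691 2.786
endloop
endfacet
facet normal 0.286 0.927 0.242
outer loop
vertex -4.343 0.226 3.026
vertex -3.534 -0.491 4.814
vertex -2.502 -0.091 2.066
endloop
endfacet
facet normal 0.877 -0.151 -0.457
outer loop
vertex -1.694 -0.809 3.854
vertex -1.977 -1.726 3.614
vertex -2.502 -0.091 2.066
endloop
endfacet
facet normal 0.287 0.927 0.243
outer loop
vertex -2.502 -0.091 2.066
vertex -3.534 -0.491 4.814
vertex -1.694 -0.809 3.854
endloop
endfacet
facet normal 0.387 -0.343 0.856
outer loop
vertex -1.694 -0.809 3.854
vertex -3.818 -1.409 4.574
vertex -1.977 -1.726 3.614
endloop
endfacet
facet normal 0.387 -0.343 0.856
outer loop
vertex -3.534 -0.491 4.814
vertex -3.818 -1.409 4.574
vertex -1.694 -0.809 3.854
endloop
endfacet

endsolid
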